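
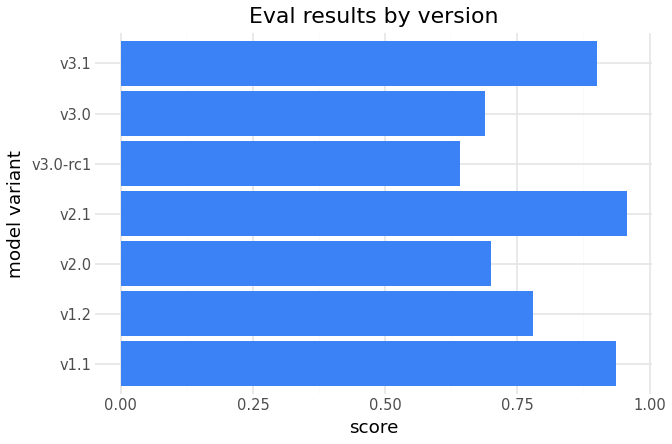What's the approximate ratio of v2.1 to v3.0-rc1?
≈ 1.67×

v2.1 ≈ 1.0, v3.0-rc1 ≈ 0.6; 1.0/0.6 ≈ 1.67.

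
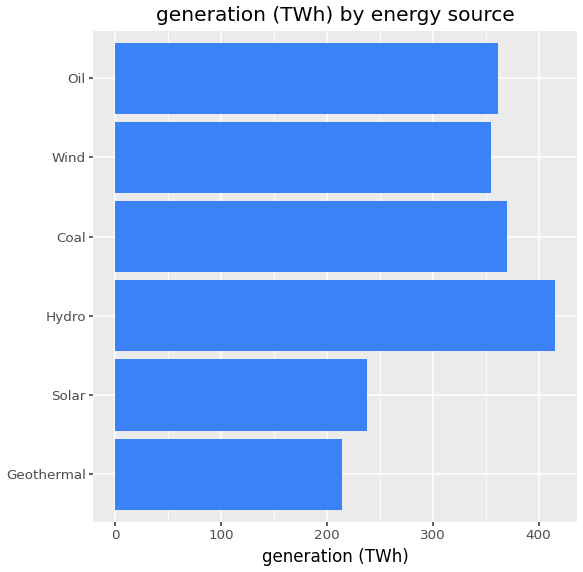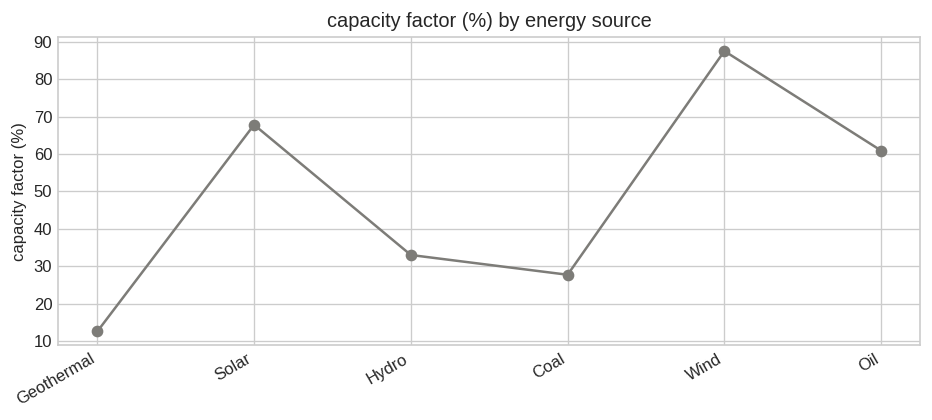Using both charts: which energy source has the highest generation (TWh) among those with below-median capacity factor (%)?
Hydro

Chart 2 median capacity factor (%) ≈ 50; below-median energy sources: Geothermal, Hydro, Coal. Among those, Hydro has the highest generation (TWh) (≈ 400).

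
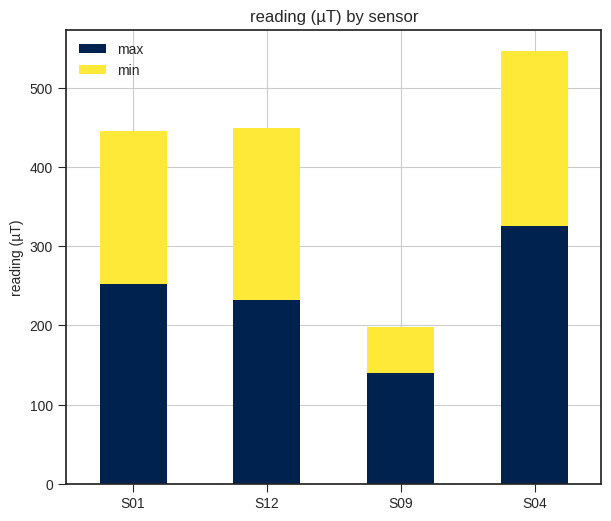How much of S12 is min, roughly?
≈ 200

min top ≈ 450, bottom ≈ 250; segment ≈ 200.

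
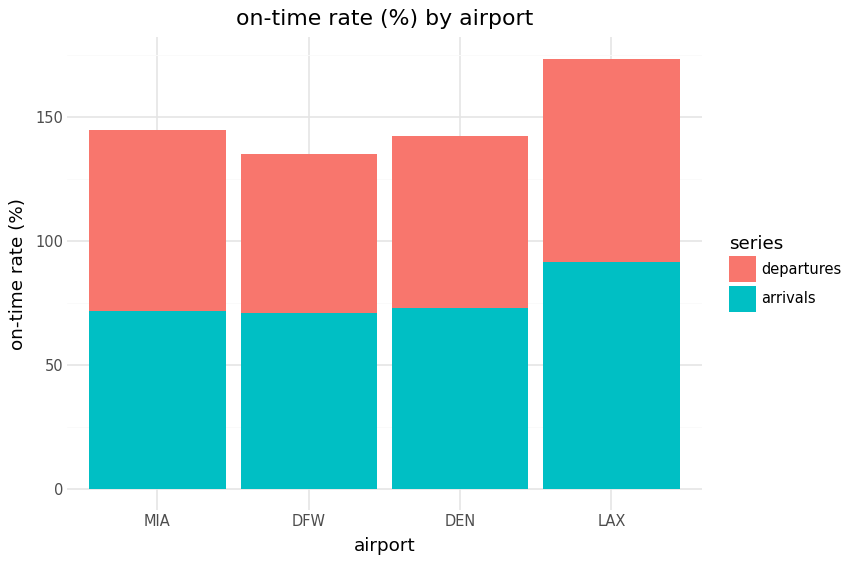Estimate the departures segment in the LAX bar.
≈ 80

departures top ≈ 180, bottom ≈ 100; segment ≈ 80.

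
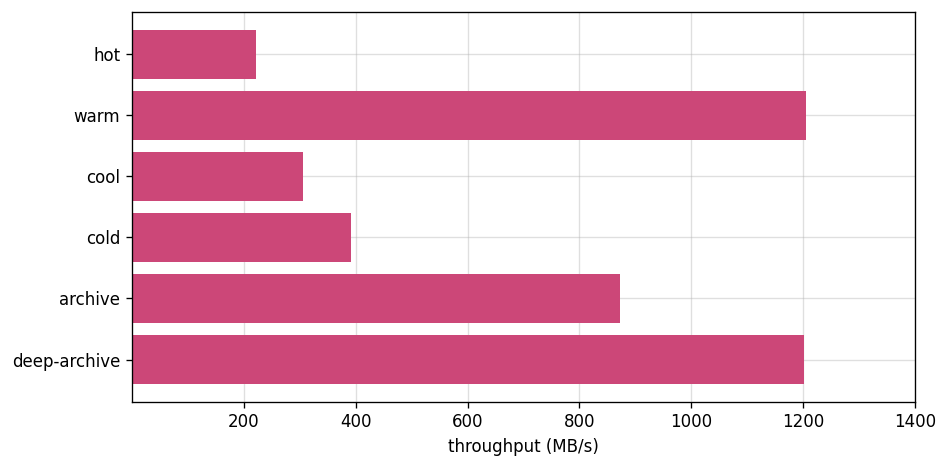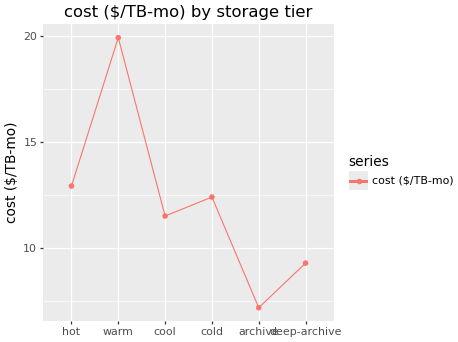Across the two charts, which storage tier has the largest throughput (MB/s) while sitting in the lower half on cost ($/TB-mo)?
deep-archive

Chart 2 median cost ($/TB-mo) ≈ 12; below-median storage tiers: cool, archive, deep-archive. Among those, deep-archive has the highest throughput (MB/s) (≈ 1200).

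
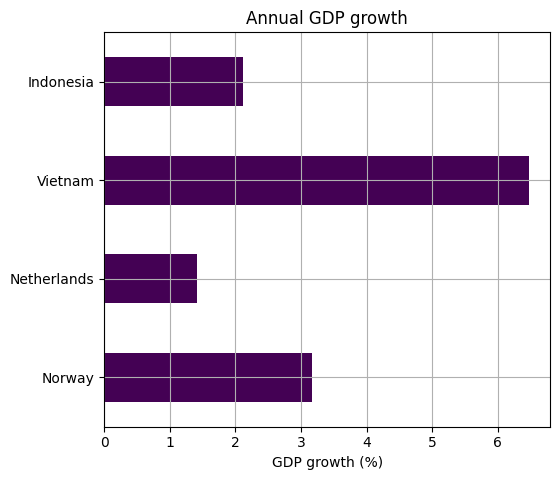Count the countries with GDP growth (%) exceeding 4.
1

Above 4: Vietnam.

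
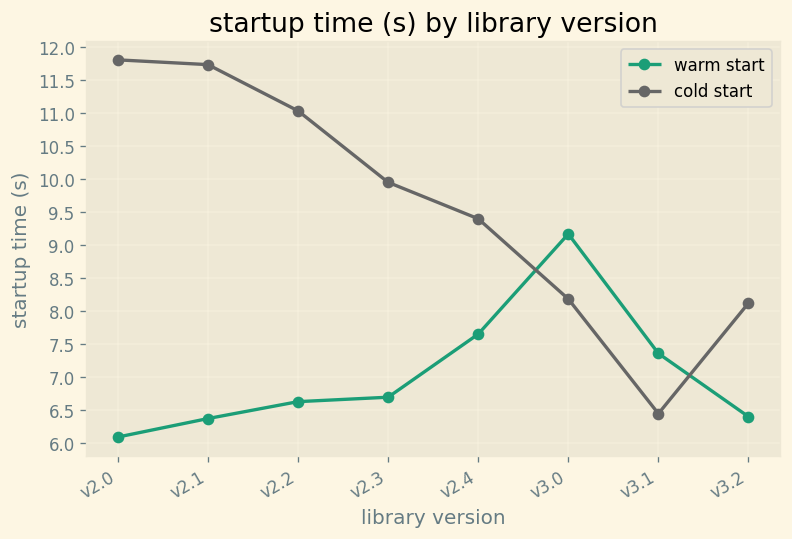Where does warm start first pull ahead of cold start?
v2.4: warm start ≈ 7.5 vs cold start ≈ 9.5 (not yet); v3.0: warm start ≈ 9.0 vs cold start ≈ 8.0 (first crossover).

v3.0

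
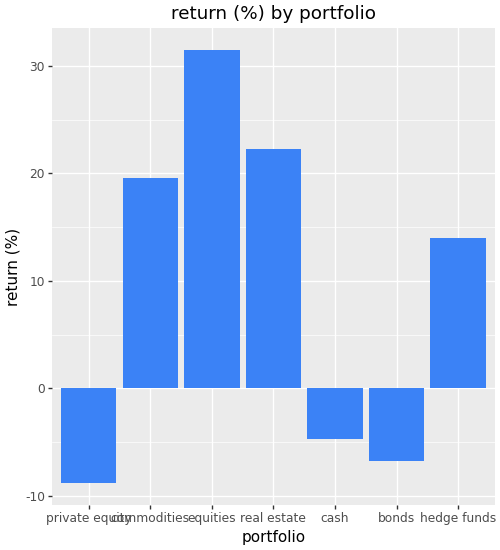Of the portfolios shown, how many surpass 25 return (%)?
Above 25: equities.

1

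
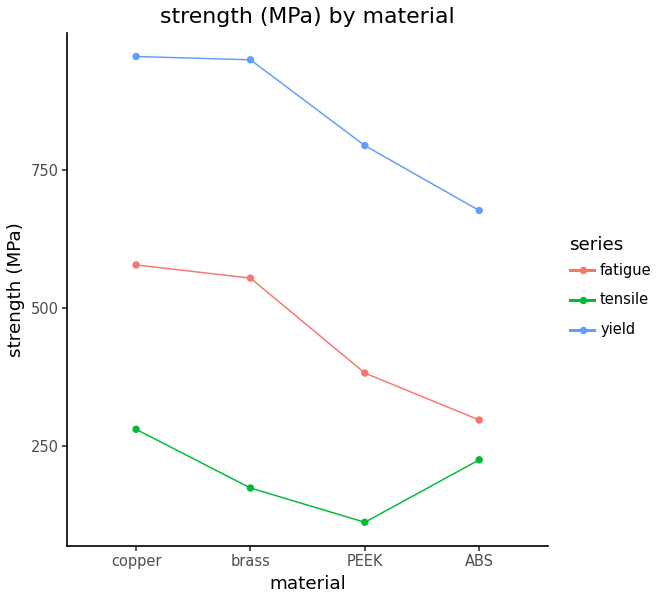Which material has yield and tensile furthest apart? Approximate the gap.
brass: yield ≈ 1000, tensile ≈ 200 → gap ≈ 800. Next-largest (PEEK) is only ≈ 700.

brass, ≈ 800 MPa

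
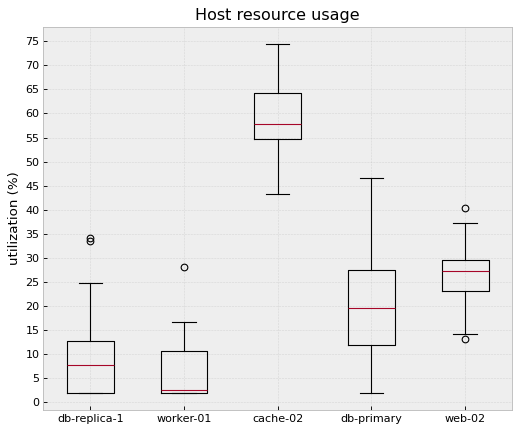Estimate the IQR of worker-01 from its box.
Q3 ≈ 10, Q1 ≈ 0; IQR ≈ 10.

≈ 10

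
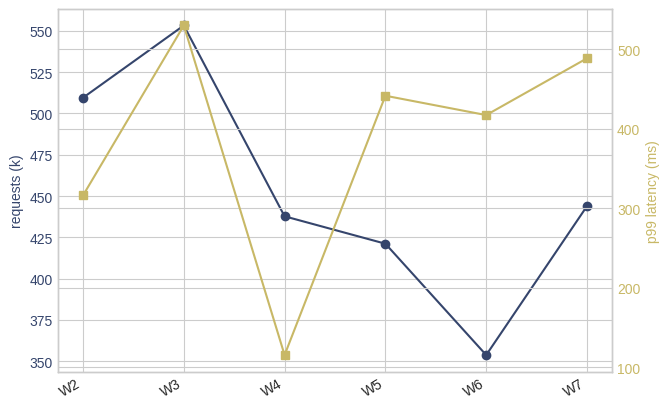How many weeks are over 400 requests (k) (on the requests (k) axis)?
Above 400: W2, W3, W4, W5, W7.

5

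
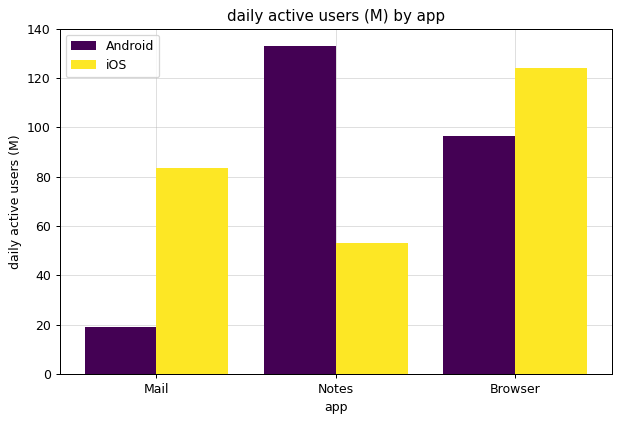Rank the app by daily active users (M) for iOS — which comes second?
Mail

Top 3 for iOS: Browser ≈ 120, Mail ≈ 80, Notes ≈ 60.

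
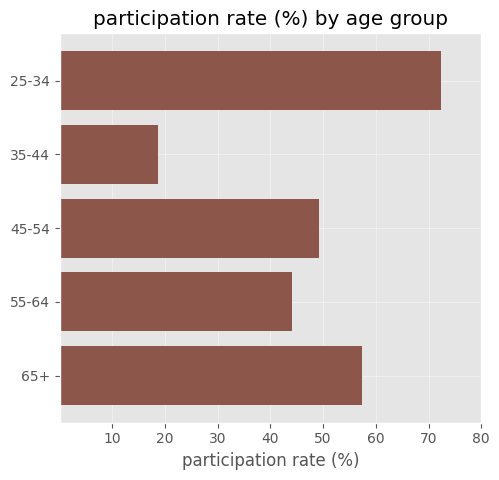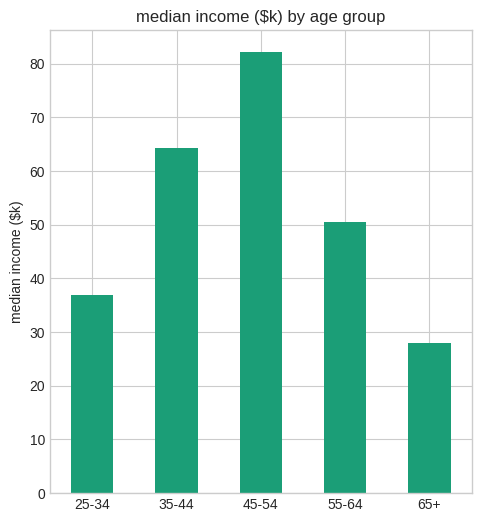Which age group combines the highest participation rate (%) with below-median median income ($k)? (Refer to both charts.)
Chart 2 median median income ($k) ≈ 50; below-median age groups: 25-34, 65+. Among those, 25-34 has the highest participation rate (%) (≈ 70).

25-34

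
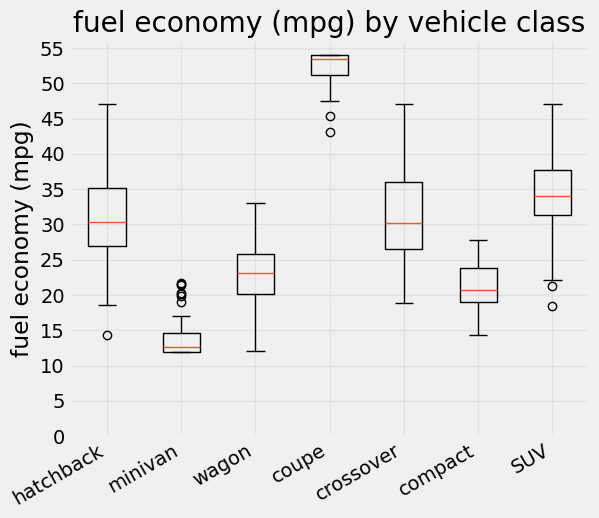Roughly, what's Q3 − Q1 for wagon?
Q3 ≈ 25, Q1 ≈ 20; IQR ≈ 5.

≈ 5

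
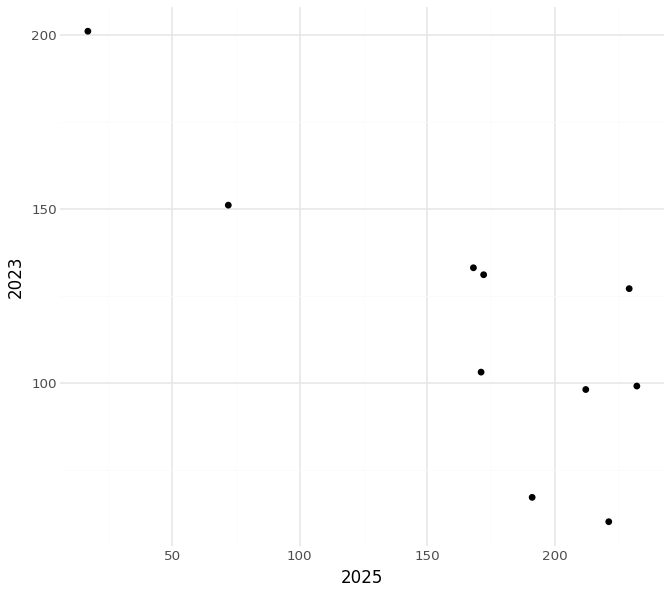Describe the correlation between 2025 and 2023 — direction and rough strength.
Points are negatively correlated; strong (|r| ≈ 0.8).

negative, strong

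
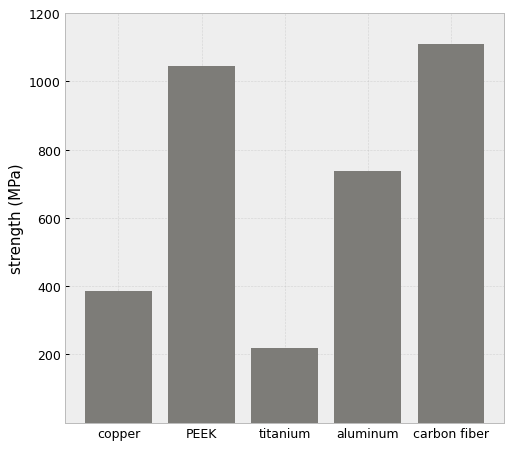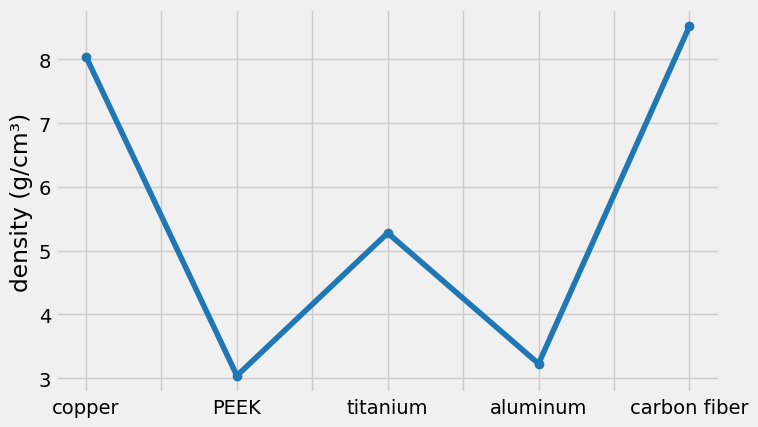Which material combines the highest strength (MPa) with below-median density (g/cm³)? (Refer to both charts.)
PEEK

Chart 2 median density (g/cm³) ≈ 5; below-median materials: PEEK, aluminum. Among those, PEEK has the highest strength (MPa) (≈ 1000).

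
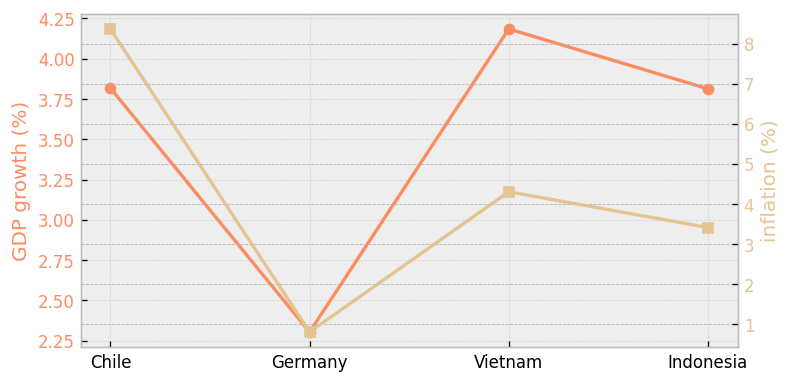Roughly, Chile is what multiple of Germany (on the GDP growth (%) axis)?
≈ 1.58×

Chile ≈ 3.8, Germany ≈ 2.4; 3.8/2.4 ≈ 1.58.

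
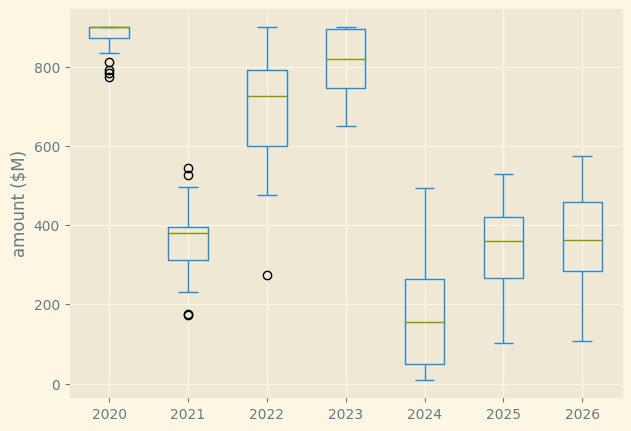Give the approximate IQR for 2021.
≈ 100

Q3 ≈ 400, Q1 ≈ 300; IQR ≈ 100.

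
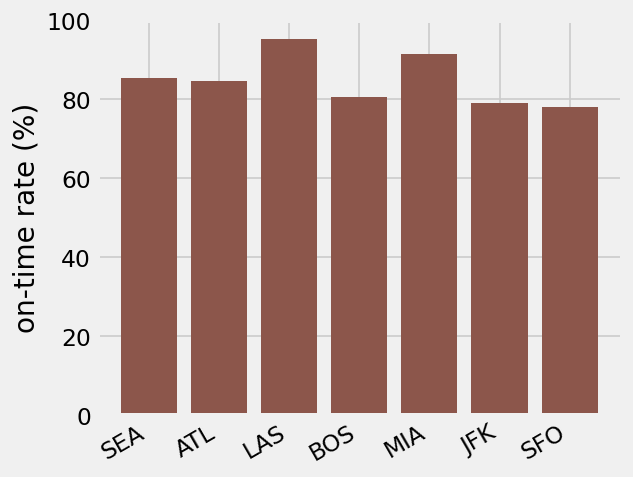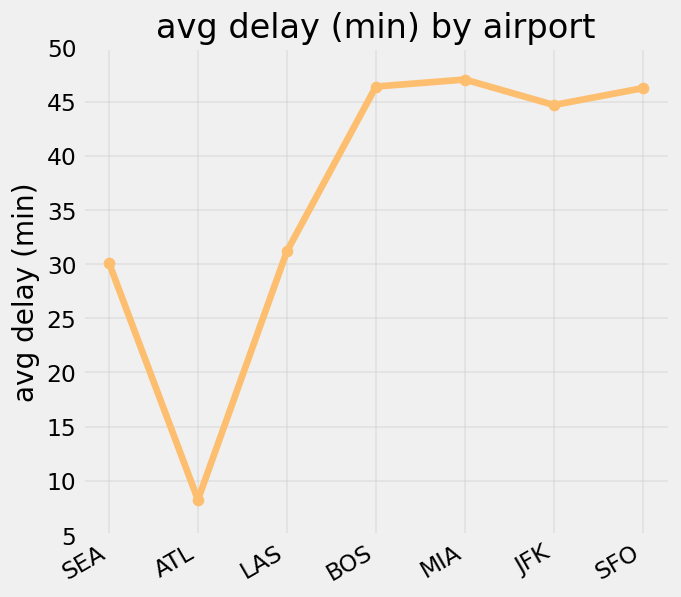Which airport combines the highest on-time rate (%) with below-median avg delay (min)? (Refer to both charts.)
Chart 2 median avg delay (min) ≈ 45; below-median airports: SEA, ATL, LAS. Among those, LAS has the highest on-time rate (%) (≈ 100).

LAS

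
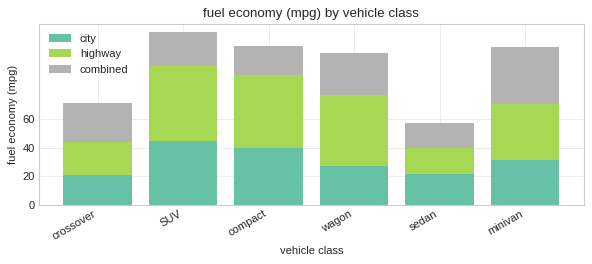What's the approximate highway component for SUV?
highway top ≈ 100, bottom ≈ 40; segment ≈ 60.

≈ 60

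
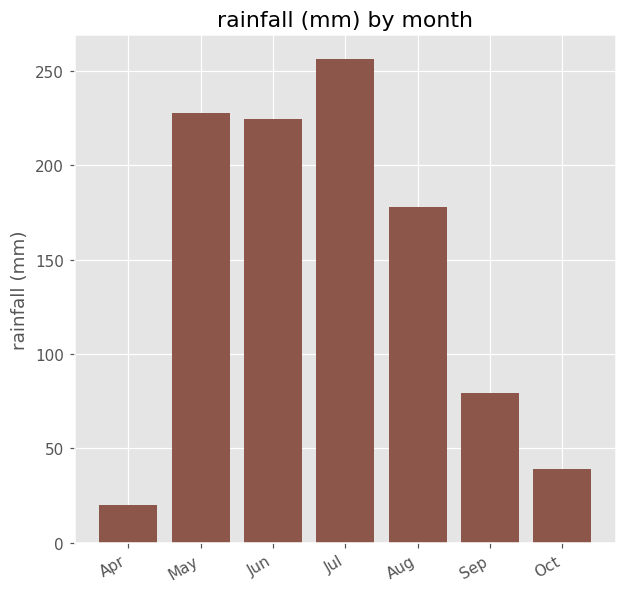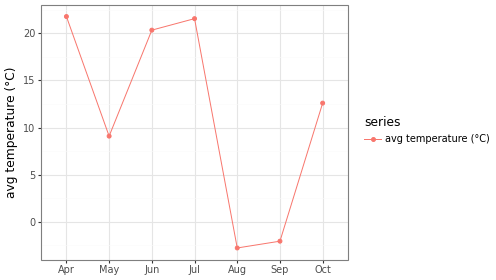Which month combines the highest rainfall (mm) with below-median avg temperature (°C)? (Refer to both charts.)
May

Chart 2 median avg temperature (°C) ≈ 12; below-median months: May, Aug, Sep. Among those, May has the highest rainfall (mm) (≈ 225).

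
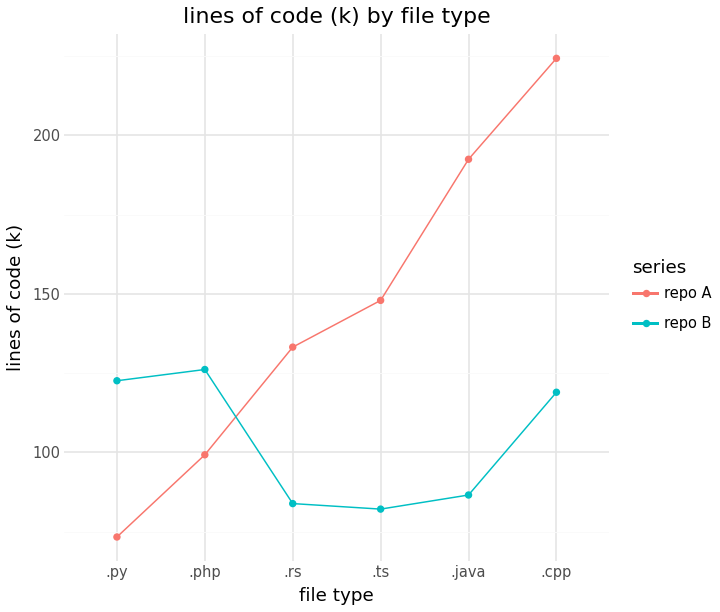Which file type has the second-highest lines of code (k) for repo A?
Top 3 for repo A: .cpp ≈ 220, .java ≈ 200, .ts ≈ 140.

.java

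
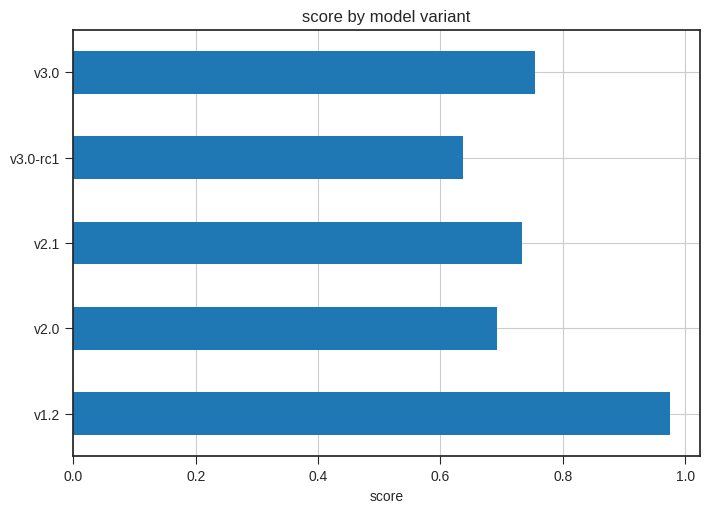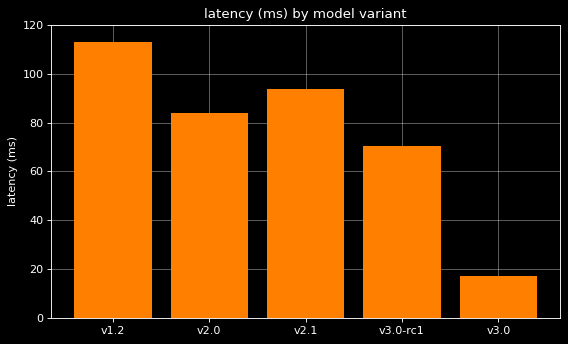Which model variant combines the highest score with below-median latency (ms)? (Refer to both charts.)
Chart 2 median latency (ms) ≈ 80; below-median model variants: v3.0-rc1, v3.0. Among those, v3.0 has the highest score (≈ 0.8).

v3.0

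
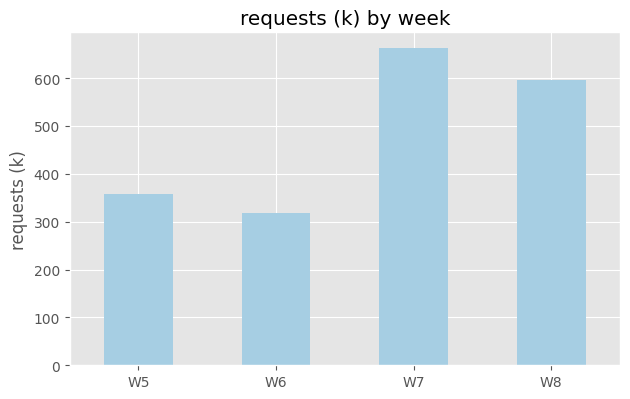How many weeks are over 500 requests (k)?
Above 500: W7, W8.

2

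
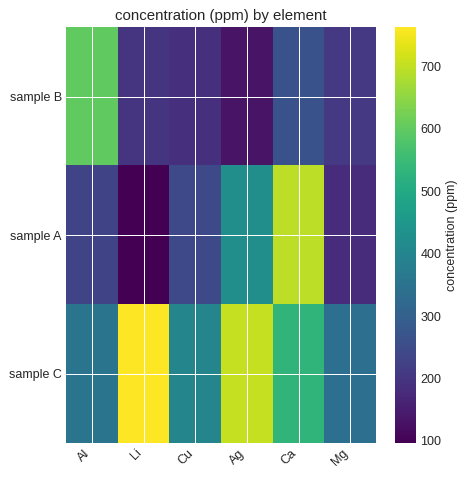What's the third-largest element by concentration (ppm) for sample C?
Top 4 for sample C: Li ≈ 800, Ag ≈ 700, Ca ≈ 500, Cu ≈ 400.

Ca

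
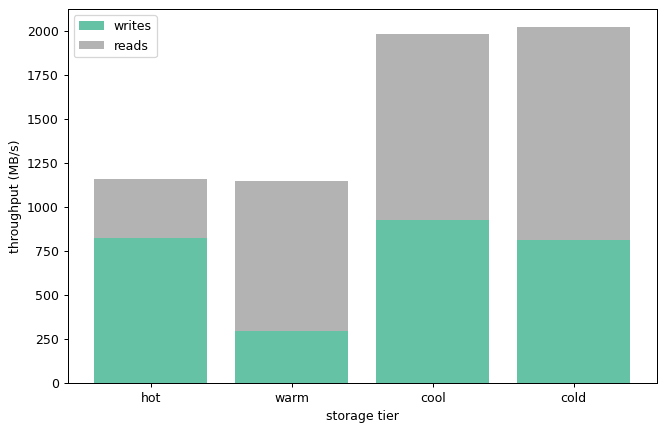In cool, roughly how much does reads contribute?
reads top ≈ 2000, bottom ≈ 1000; segment ≈ 1000.

≈ 1000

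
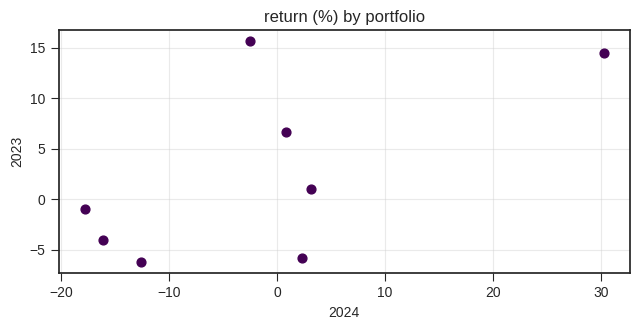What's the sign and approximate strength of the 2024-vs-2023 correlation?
positive, moderate

Points are positively correlated; moderate (|r| ≈ 0.6).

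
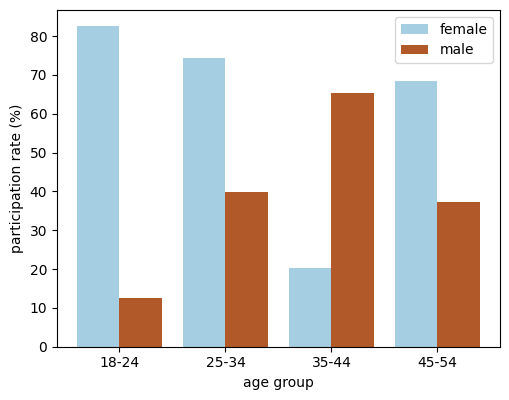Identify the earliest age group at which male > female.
35-44

25-34: male ≈ 40 vs female ≈ 70 (not yet); 35-44: male ≈ 70 vs female ≈ 20 (first crossover).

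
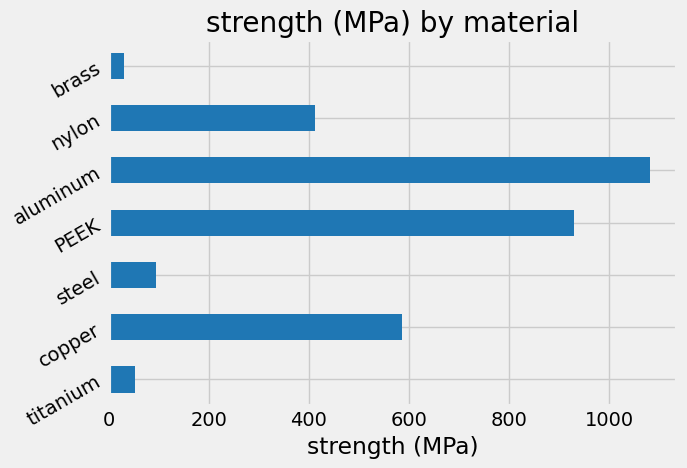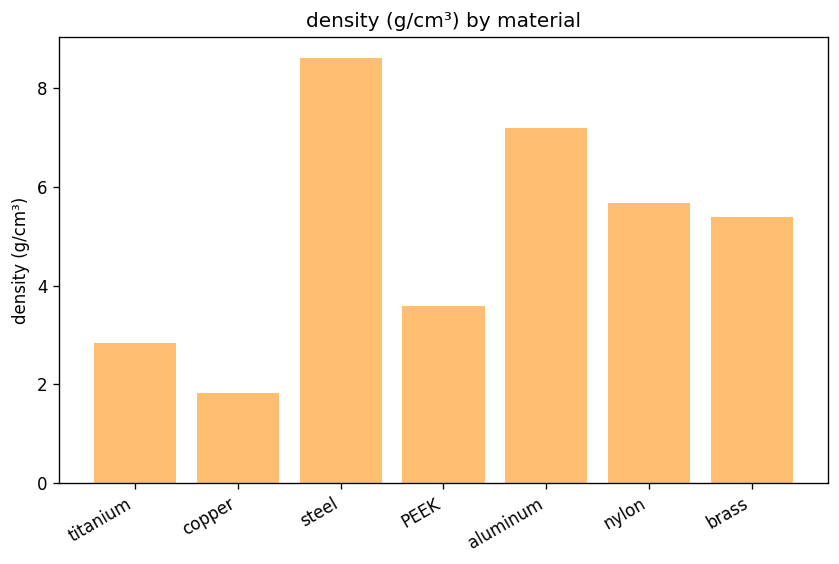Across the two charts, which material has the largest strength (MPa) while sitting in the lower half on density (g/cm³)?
Chart 2 median density (g/cm³) ≈ 5; below-median materials: titanium, copper, PEEK. Among those, PEEK has the highest strength (MPa) (≈ 900).

PEEK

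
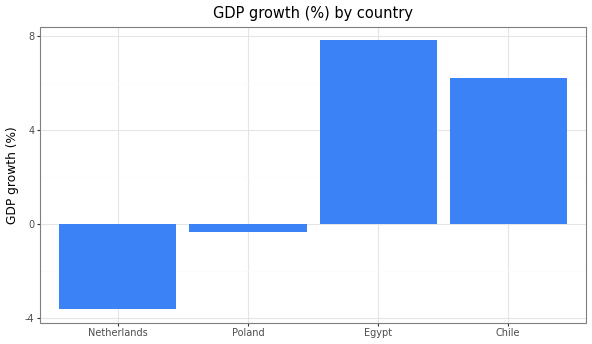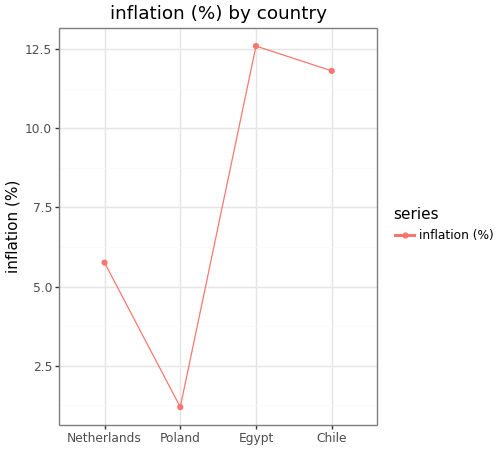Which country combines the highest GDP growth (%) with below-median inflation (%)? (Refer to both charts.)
Chart 2 median inflation (%) ≈ 8; below-median countries: Netherlands, Poland. Among those, Poland has the highest GDP growth (%) (≈ 0).

Poland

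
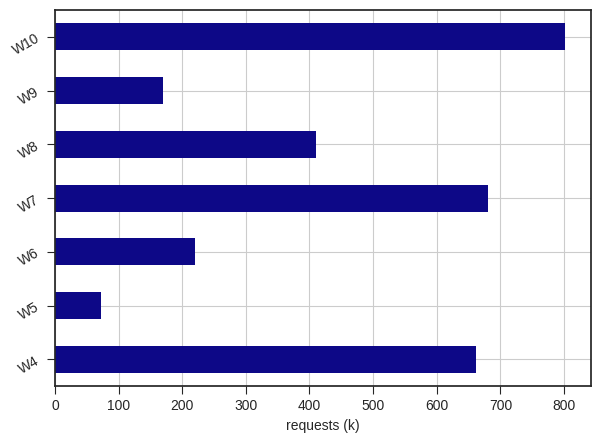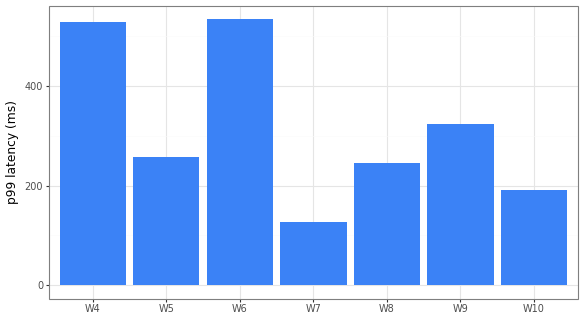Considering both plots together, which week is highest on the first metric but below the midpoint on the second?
Chart 2 median p99 latency (ms) ≈ 250; below-median weeks: W7, W8, W10. Among those, W10 has the highest requests (k) (≈ 800).

W10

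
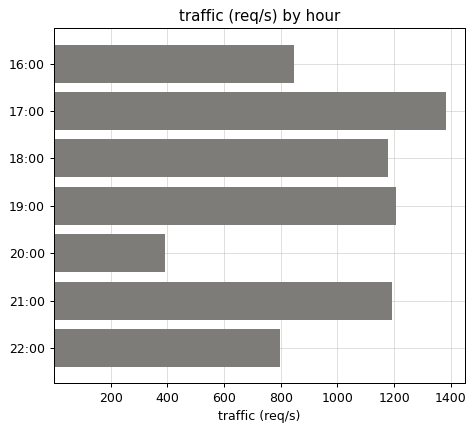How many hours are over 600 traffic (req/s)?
Above 600: 16:00, 17:00, 18:00, 19:00, 21:00, 22:00.

6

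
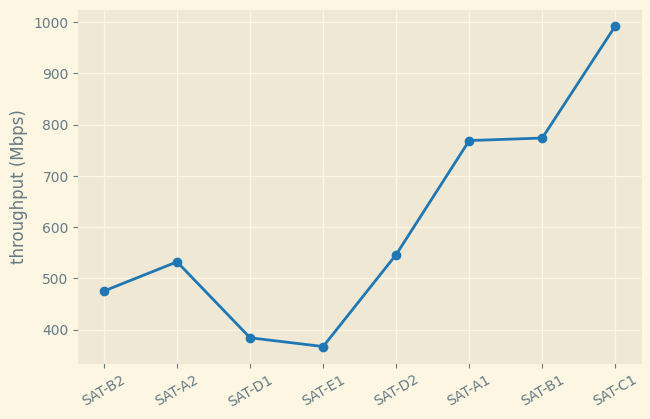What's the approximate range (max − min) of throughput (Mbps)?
Max SAT-C1 ≈ 1000, min SAT-E1 ≈ 400; range ≈ 600.

≈ 600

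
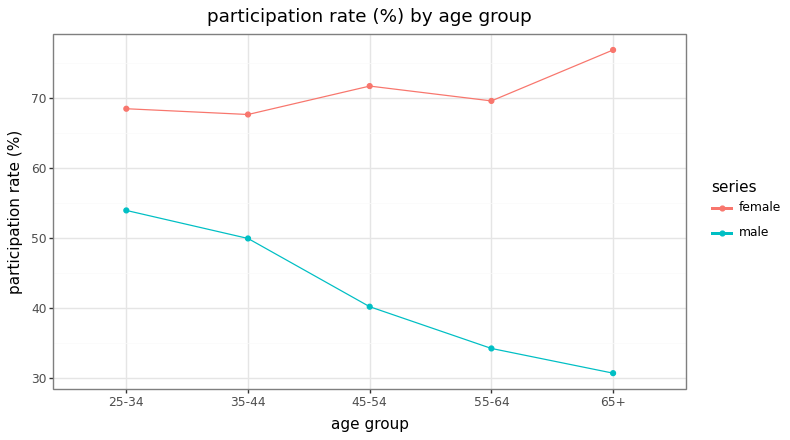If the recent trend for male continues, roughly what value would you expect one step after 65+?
Last three: 40, 35, 30 → slope ≈ -5/step → next ≈ 25.

≈ 25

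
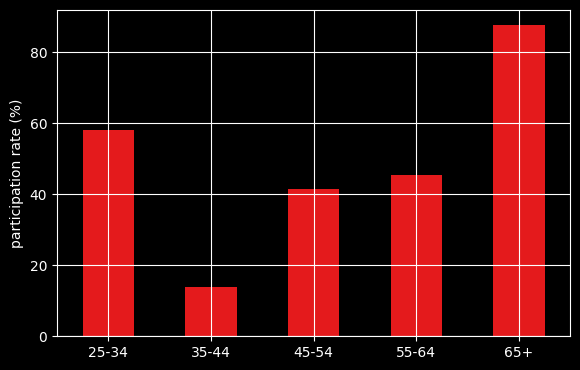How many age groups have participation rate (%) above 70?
1

Above 70: 65+.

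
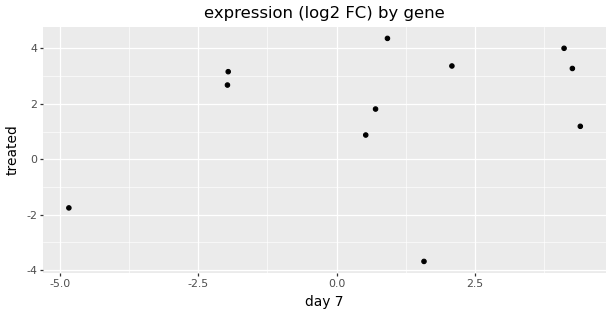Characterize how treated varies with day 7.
positive, weak

Points are positively correlated; weak (|r| ≈ 0.3).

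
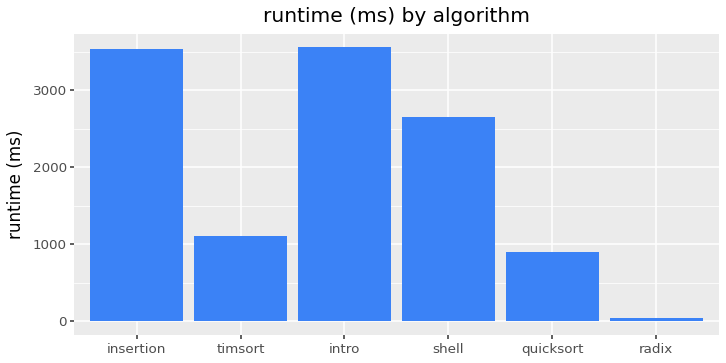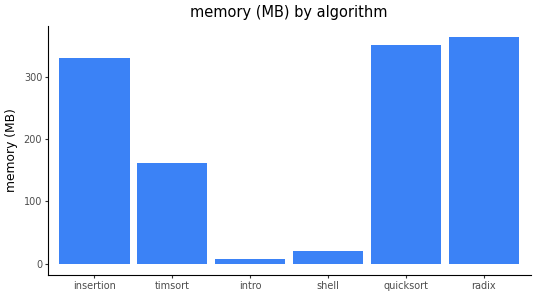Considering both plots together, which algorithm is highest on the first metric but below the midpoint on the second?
intro

Chart 2 median memory (MB) ≈ 250; below-median algorithms: timsort, intro, shell. Among those, intro has the highest runtime (ms) (≈ 3500).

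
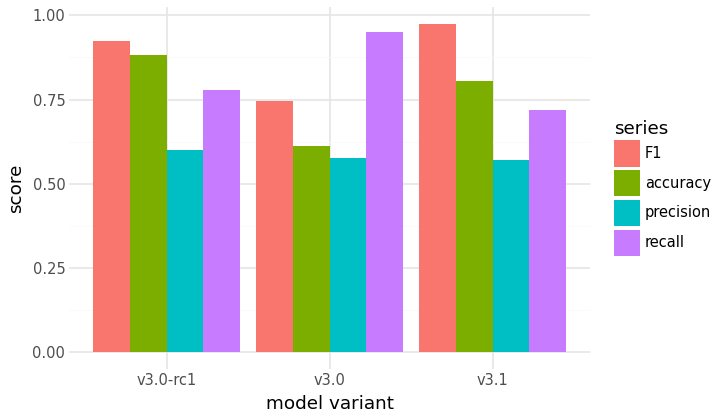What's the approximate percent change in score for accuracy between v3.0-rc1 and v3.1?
≈ -11.1%

v3.0-rc1 ≈ 0.9, v3.1 ≈ 0.8; (0.8 − 0.9) / 0.9 ≈ -11.1%.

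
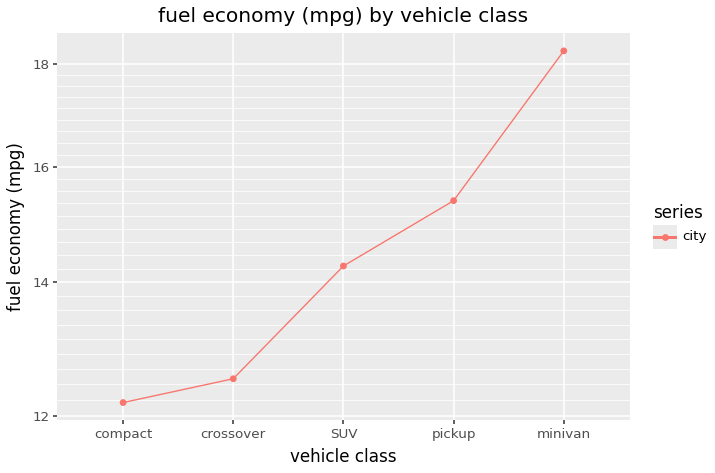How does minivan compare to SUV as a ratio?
≈ 1.29×

minivan ≈ 18, SUV ≈ 14; 18/14 ≈ 1.29.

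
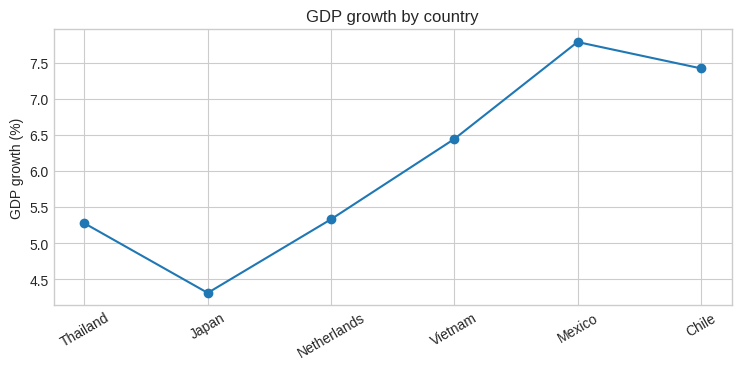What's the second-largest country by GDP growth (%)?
Top 3: Mexico ≈ 8.0, Chile ≈ 7.5, Vietnam ≈ 6.5.

Chile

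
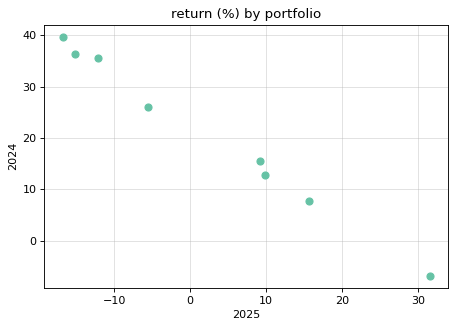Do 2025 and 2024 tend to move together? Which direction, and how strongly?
negative, strong

Points are negatively correlated; strong (|r| ≈ 1.0).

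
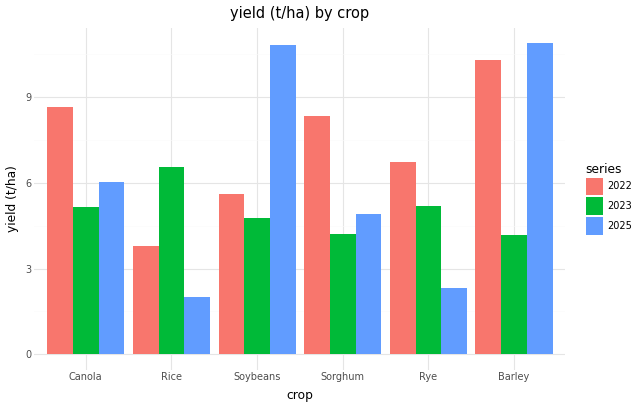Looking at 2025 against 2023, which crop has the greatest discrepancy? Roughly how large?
Barley: 2025 ≈ 11, 2023 ≈ 4 → gap ≈ 7. Next-largest (Soybeans) is only ≈ 6.

Barley, ≈ 7 t/ha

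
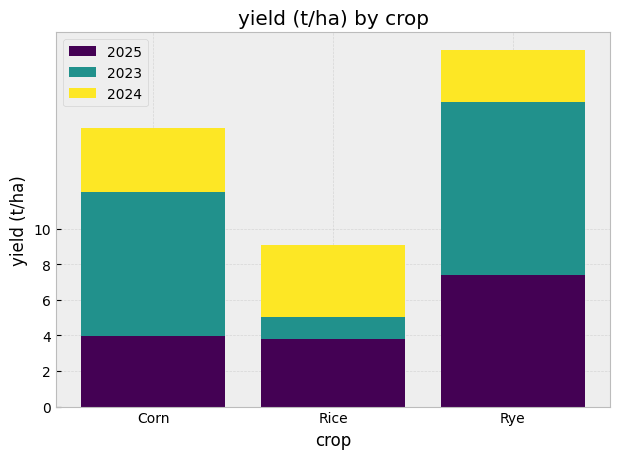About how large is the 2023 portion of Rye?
2023 top ≈ 18, bottom ≈ 8; segment ≈ 10.

≈ 10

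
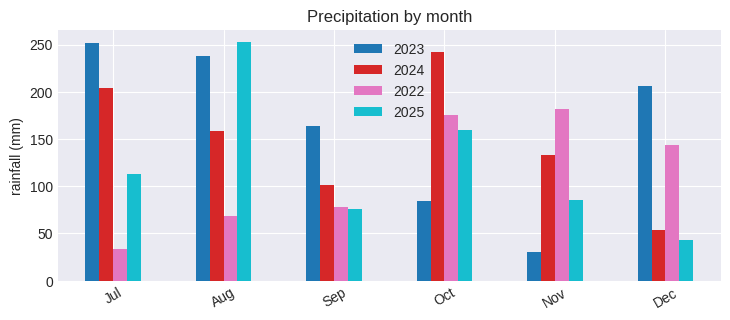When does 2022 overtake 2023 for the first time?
Sep: 2022 ≈ 75 vs 2023 ≈ 175 (not yet); Oct: 2022 ≈ 175 vs 2023 ≈ 75 (first crossover).

Oct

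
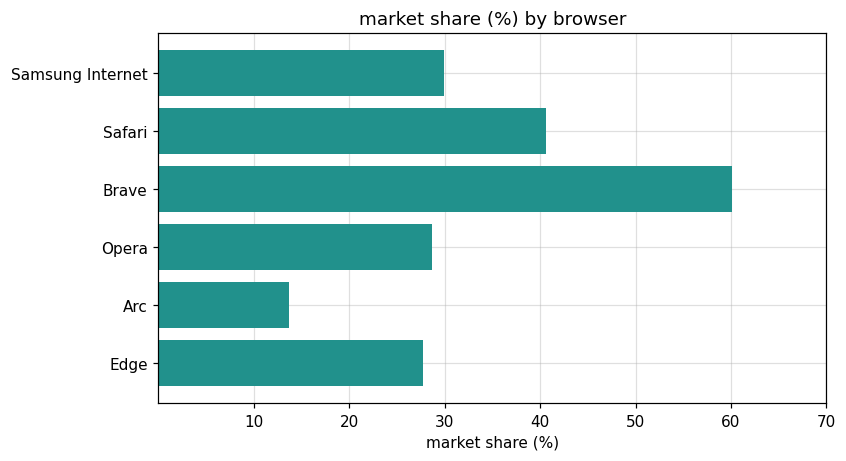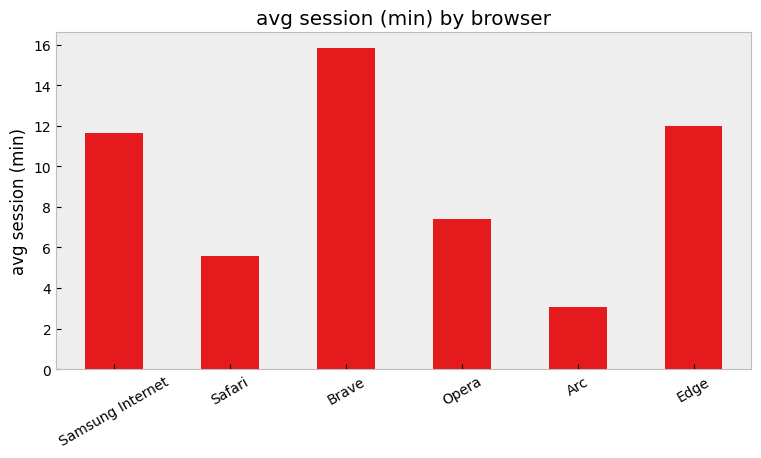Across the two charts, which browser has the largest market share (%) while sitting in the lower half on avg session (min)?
Chart 2 median avg session (min) ≈ 10; below-median browsers: Safari, Opera, Arc. Among those, Safari has the highest market share (%) (≈ 40).

Safari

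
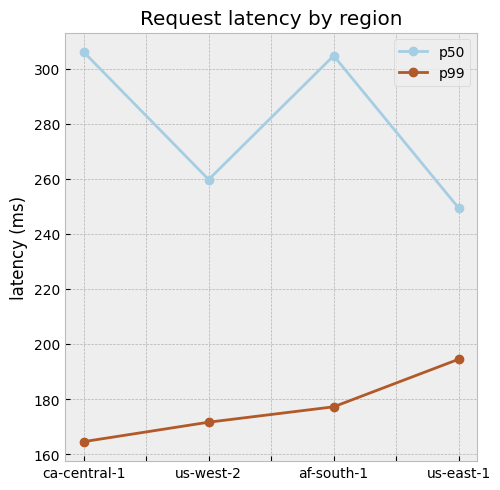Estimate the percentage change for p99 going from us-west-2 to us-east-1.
us-west-2 ≈ 180, us-east-1 ≈ 200; (200 − 180) / 180 ≈ +11.1%.

≈ +11.1%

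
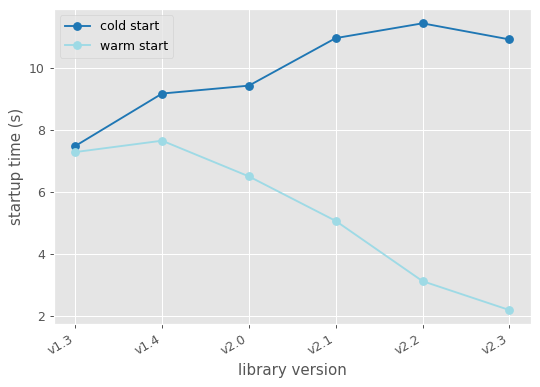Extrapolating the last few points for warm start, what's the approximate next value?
≈ 0.5

Last three: 5, 3, 2 → slope ≈ -1.5/step → next ≈ 0.5.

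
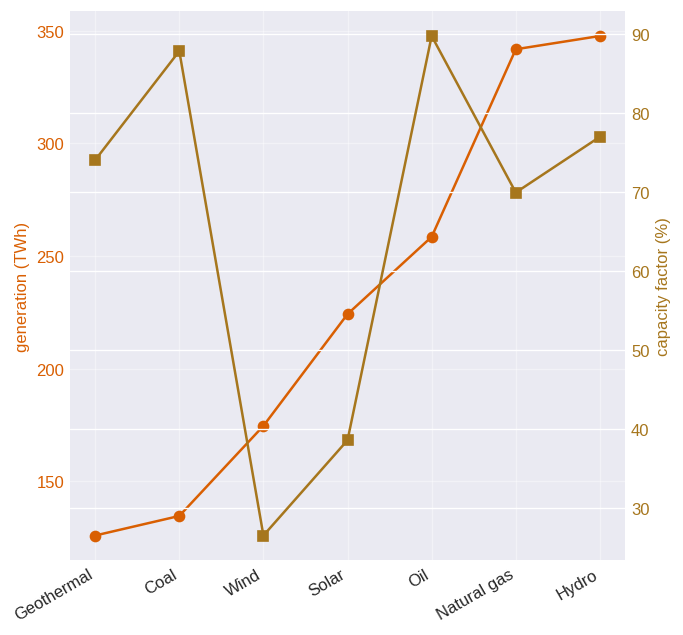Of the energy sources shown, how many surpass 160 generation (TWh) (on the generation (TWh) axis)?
5

Above 160: Wind, Solar, Oil, Natural gas, Hydro.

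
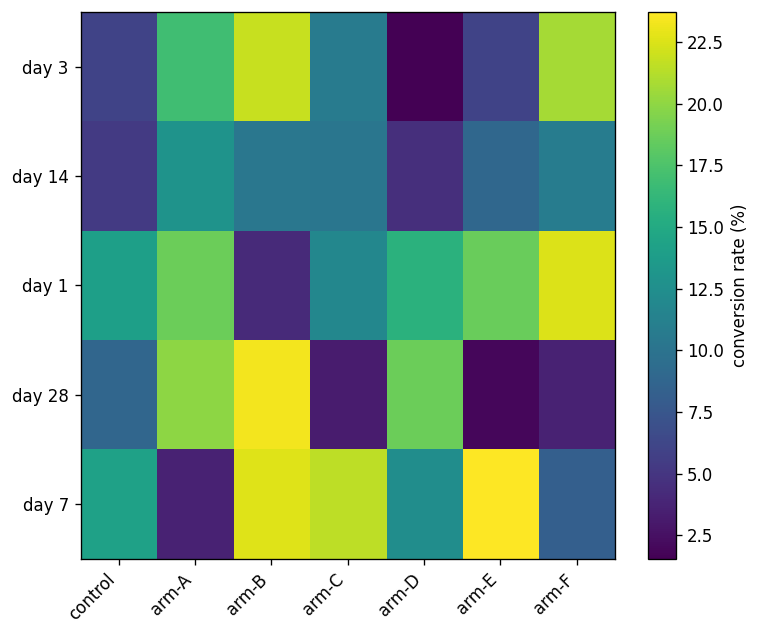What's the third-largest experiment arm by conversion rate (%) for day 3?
arm-A

Top 4 for day 3: arm-B ≈ 22, arm-F ≈ 20, arm-A ≈ 16, arm-C ≈ 10.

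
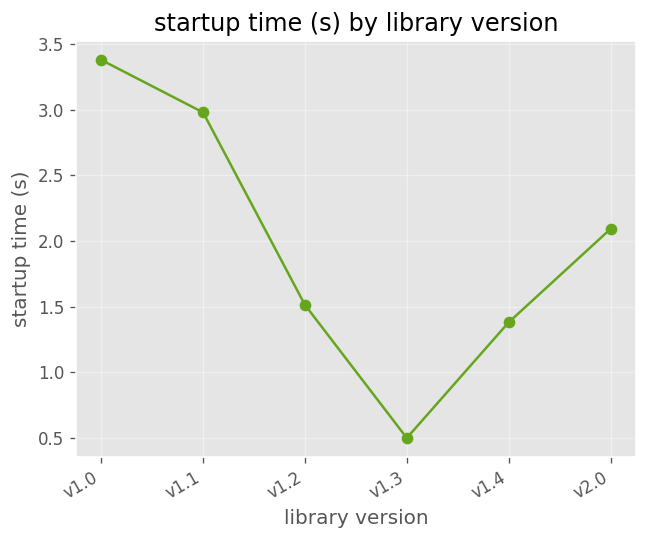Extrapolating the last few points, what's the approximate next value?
≈ 2.75

Last three: 0.5, 1.5, 2.0 → slope ≈ 0.75/step → next ≈ 2.75.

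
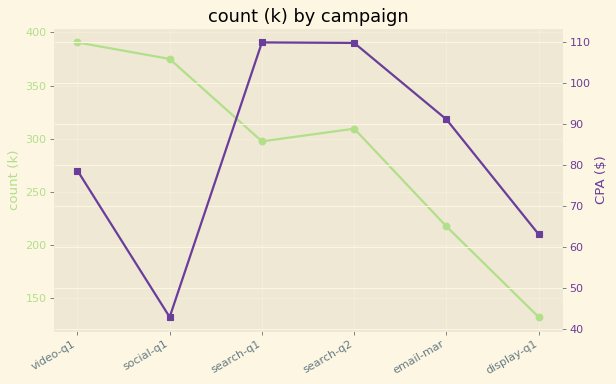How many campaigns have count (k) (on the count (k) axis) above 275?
Above 275: video-q1, social-q1, search-q1, search-q2.

4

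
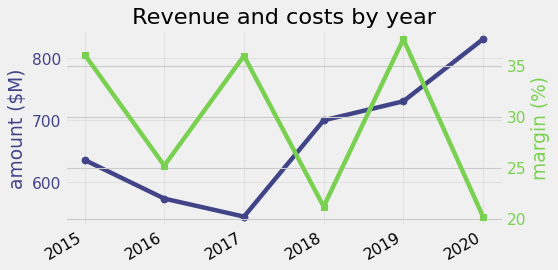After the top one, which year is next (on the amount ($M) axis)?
Top 3 (on the amount ($M) axis): 2020 ≈ 825, 2019 ≈ 725, 2018 ≈ 700.

2019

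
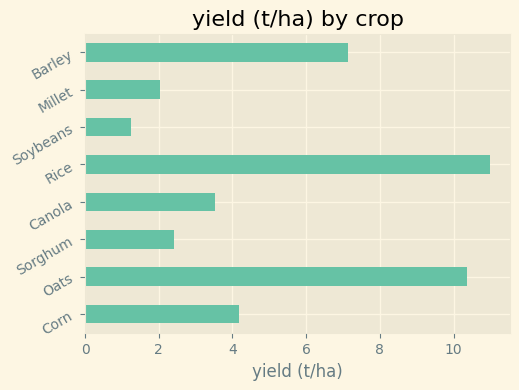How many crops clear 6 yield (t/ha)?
3

Above 6: Oats, Rice, Barley.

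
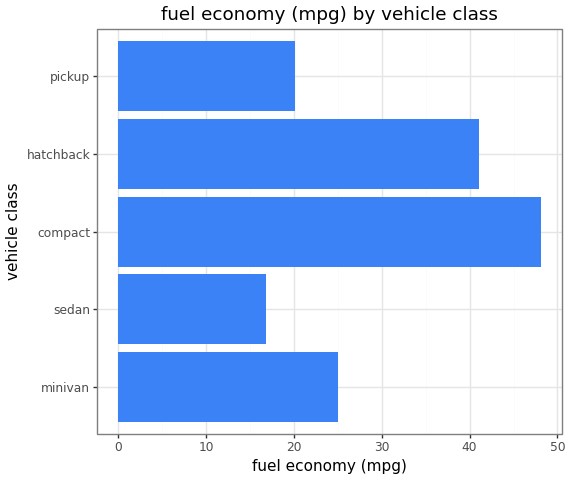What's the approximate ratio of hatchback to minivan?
hatchback ≈ 40, minivan ≈ 25; 40/25 ≈ 1.6.

≈ 1.6×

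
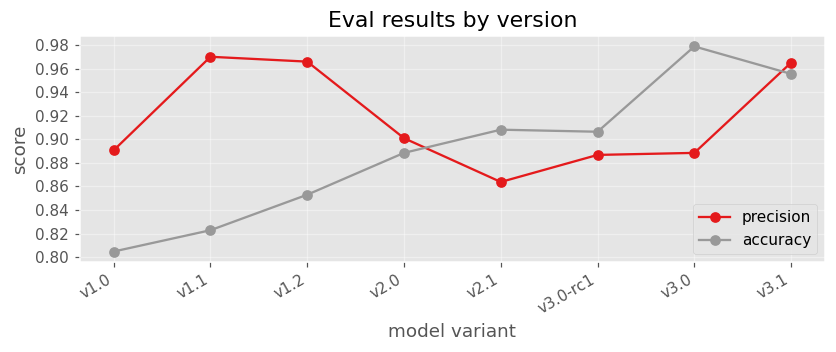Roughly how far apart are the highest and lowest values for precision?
≈ 0.12

Max v1.1 ≈ 0.98, min v2.1 ≈ 0.86; range ≈ 0.12.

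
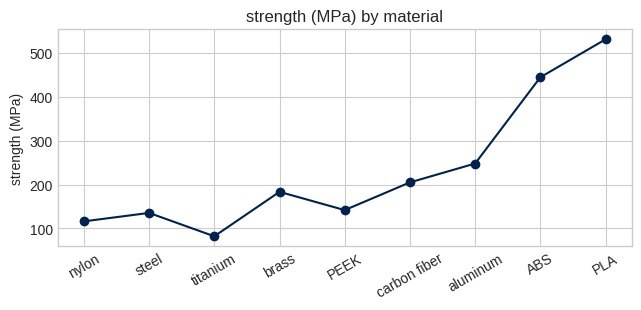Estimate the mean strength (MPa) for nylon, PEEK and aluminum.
(100 + 150 + 250) / 3 ≈ 167.

≈ 167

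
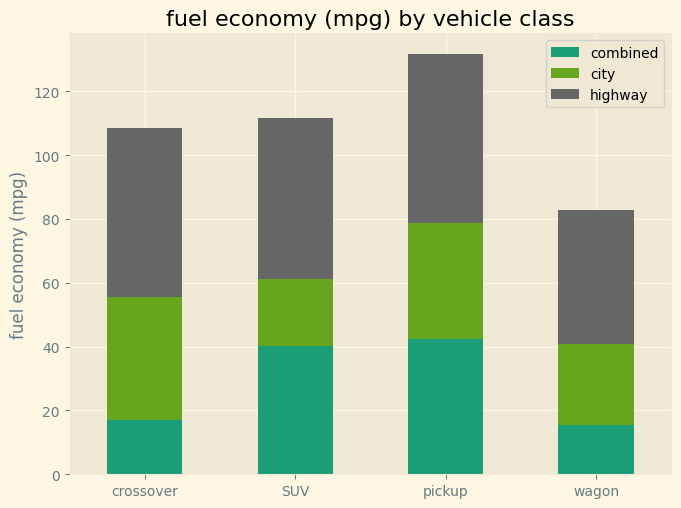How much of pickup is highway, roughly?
≈ 60

highway top ≈ 140, bottom ≈ 80; segment ≈ 60.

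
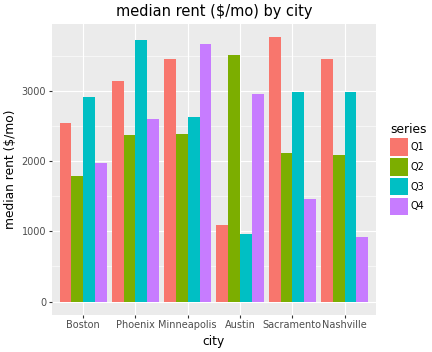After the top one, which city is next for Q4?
Top 3 for Q4: Minneapolis ≈ 3500, Austin ≈ 3000, Phoenix ≈ 2500.

Austin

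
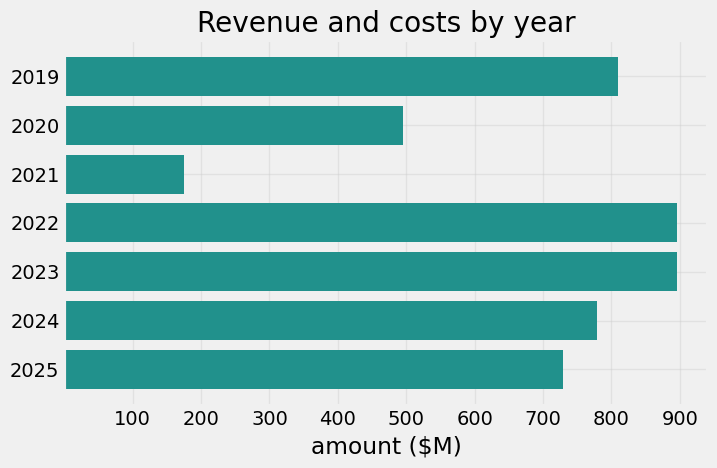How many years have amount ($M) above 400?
6

Above 400: 2019, 2020, 2022, 2023, 2024, 2025.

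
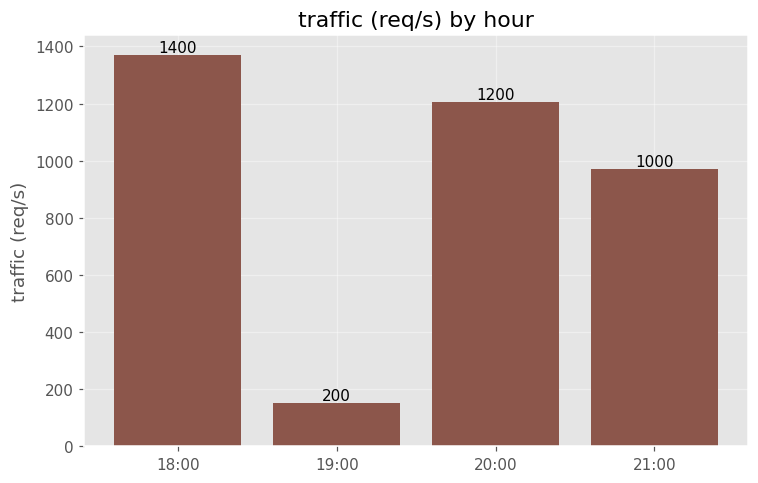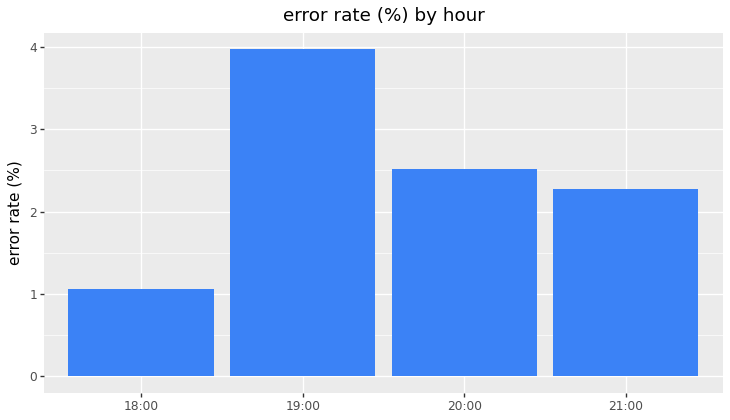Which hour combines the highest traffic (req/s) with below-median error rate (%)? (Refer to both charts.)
Chart 2 median error rate (%) ≈ 2.5; below-median hours: 18:00, 21:00. Among those, 18:00 has the highest traffic (req/s) (≈ 1400).

18:00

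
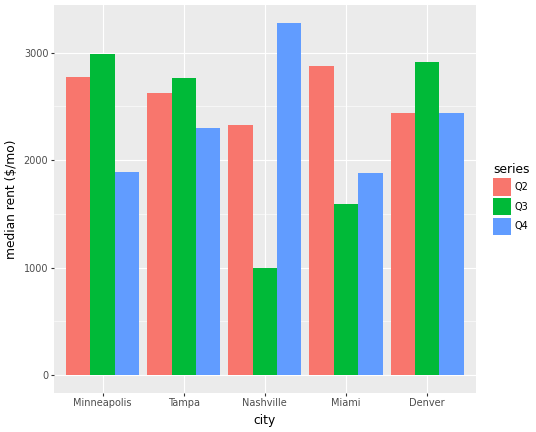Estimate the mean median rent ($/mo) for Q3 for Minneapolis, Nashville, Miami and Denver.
≈ 2125

(3000 + 1000 + 1500 + 3000) / 4 ≈ 2125.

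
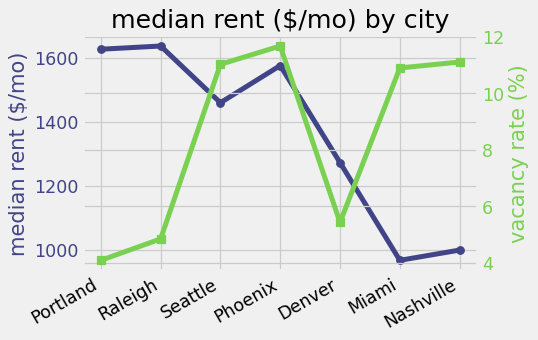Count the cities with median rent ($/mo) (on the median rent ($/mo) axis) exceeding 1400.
Above 1400: Portland, Raleigh, Seattle, Phoenix.

4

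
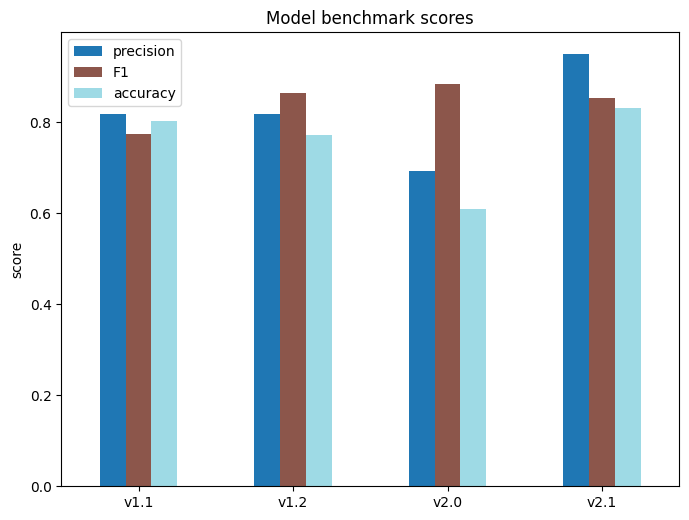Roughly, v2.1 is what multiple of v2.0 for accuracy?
v2.1 ≈ 0.8, v2.0 ≈ 0.6; 0.8/0.6 ≈ 1.33.

≈ 1.33×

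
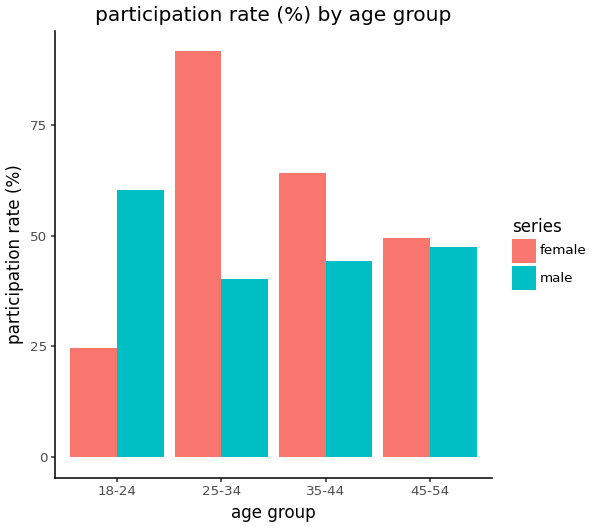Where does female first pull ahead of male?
18-24: female ≈ 20 vs male ≈ 60 (not yet); 25-34: female ≈ 90 vs male ≈ 40 (first crossover).

25-34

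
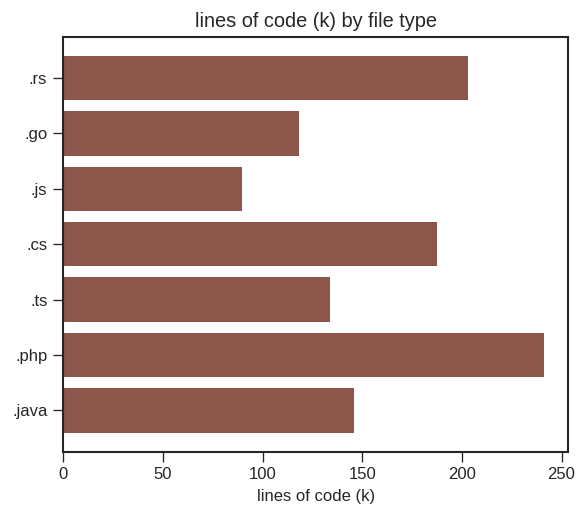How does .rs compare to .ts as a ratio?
.rs ≈ 200, .ts ≈ 125; 200/125 ≈ 1.6.

≈ 1.6×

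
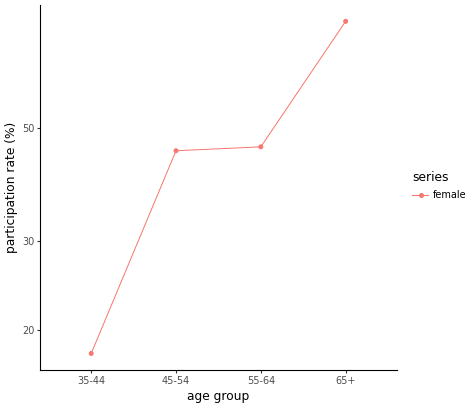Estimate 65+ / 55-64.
≈ 1.6×

65+ ≈ 80, 55-64 ≈ 50; 80/50 ≈ 1.6.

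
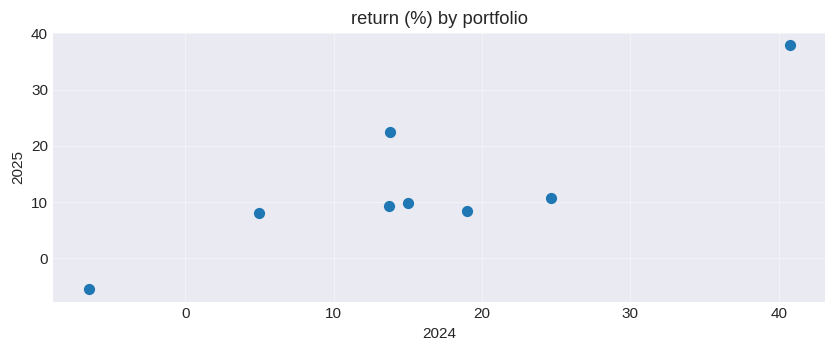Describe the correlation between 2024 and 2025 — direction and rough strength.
Points are positively correlated; strong (|r| ≈ 0.9).

positive, strong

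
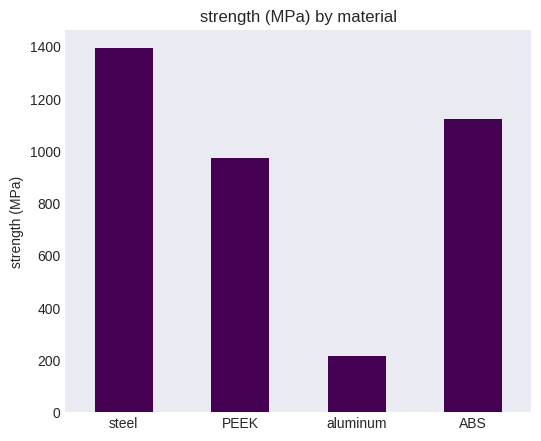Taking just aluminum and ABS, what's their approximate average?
≈ 700

(200 + 1200) / 2 ≈ 700.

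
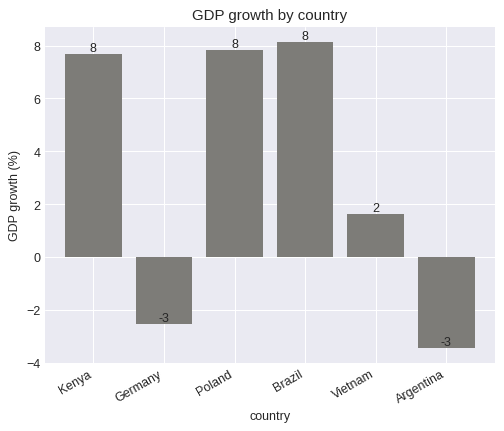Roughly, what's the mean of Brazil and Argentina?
≈ 2

(8 + -3) / 2 ≈ 2.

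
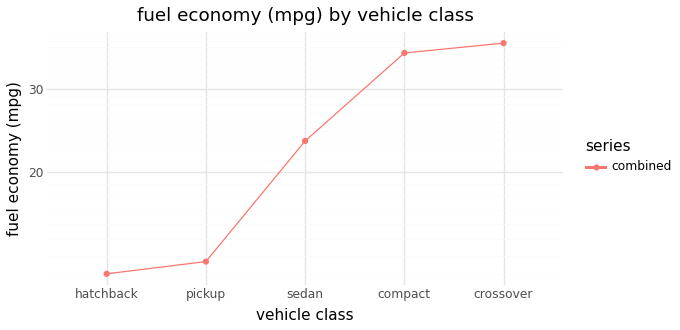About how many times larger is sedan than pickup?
sedan ≈ 25, pickup ≈ 15; 25/15 ≈ 1.67.

≈ 1.67×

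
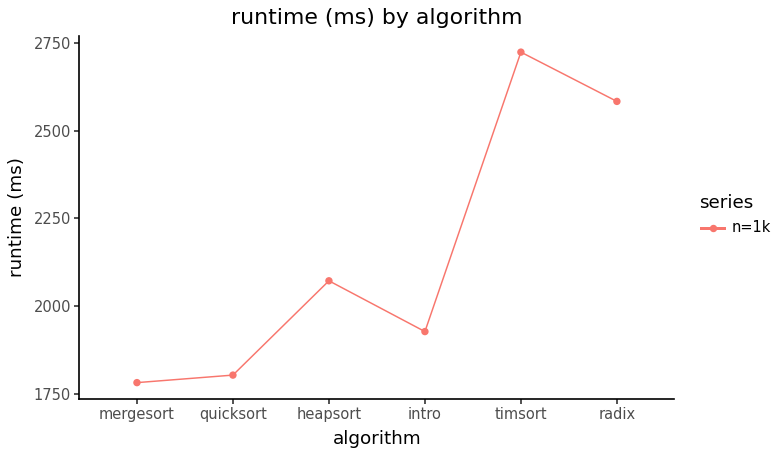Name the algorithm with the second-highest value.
Top 3: timsort ≈ 2700, radix ≈ 2600, heapsort ≈ 2100.

radix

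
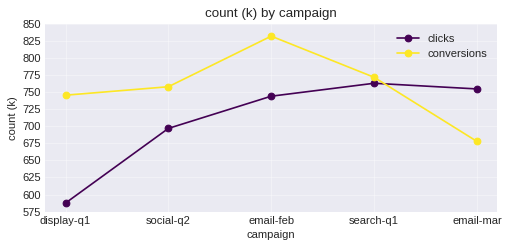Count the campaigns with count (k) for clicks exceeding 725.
3

Above 725: email-feb, search-q1, email-mar.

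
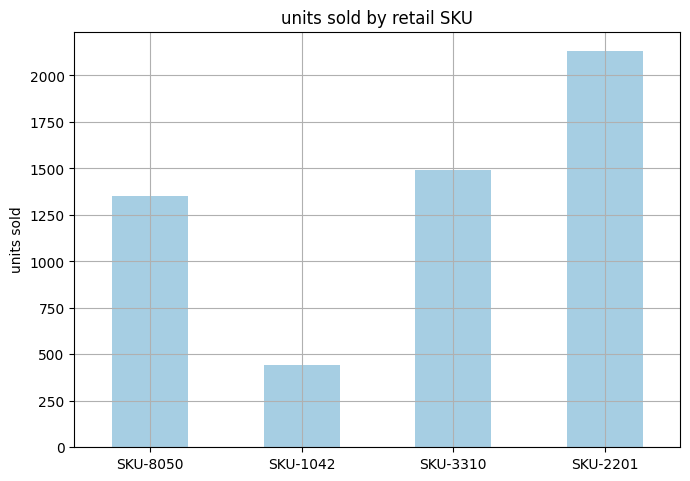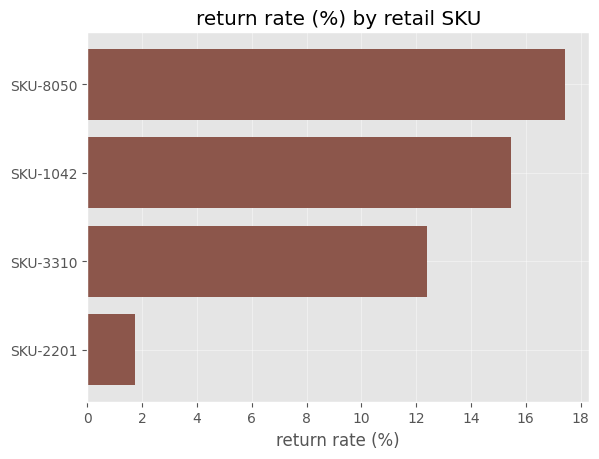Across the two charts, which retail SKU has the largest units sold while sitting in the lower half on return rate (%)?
SKU-2201

Chart 2 median return rate (%) ≈ 14; below-median retail SKUs: SKU-3310, SKU-2201. Among those, SKU-2201 has the highest units sold (≈ 2200).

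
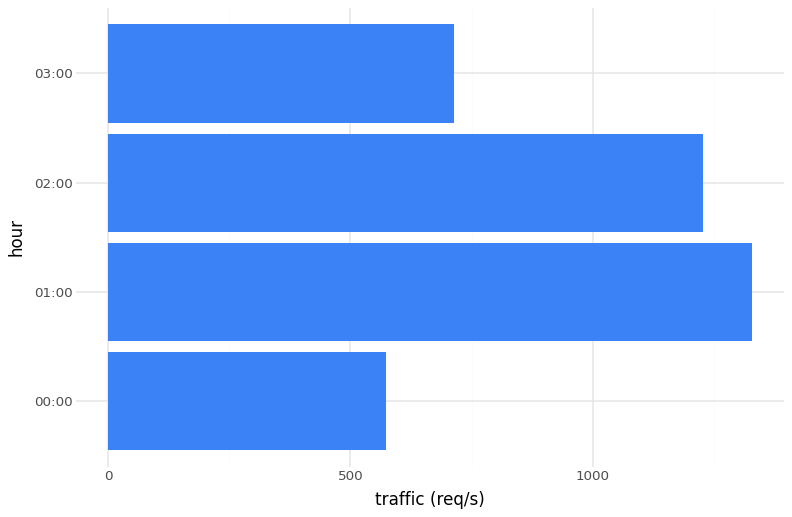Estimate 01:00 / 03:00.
≈ 1.75×

01:00 ≈ 1400, 03:00 ≈ 800; 1400/800 ≈ 1.75.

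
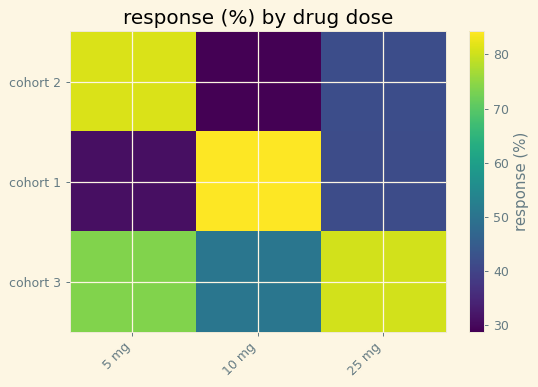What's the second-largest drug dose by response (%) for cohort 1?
Top 3 for cohort 1: 10 mg ≈ 85, 25 mg ≈ 40, 5 mg ≈ 30.

25 mg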